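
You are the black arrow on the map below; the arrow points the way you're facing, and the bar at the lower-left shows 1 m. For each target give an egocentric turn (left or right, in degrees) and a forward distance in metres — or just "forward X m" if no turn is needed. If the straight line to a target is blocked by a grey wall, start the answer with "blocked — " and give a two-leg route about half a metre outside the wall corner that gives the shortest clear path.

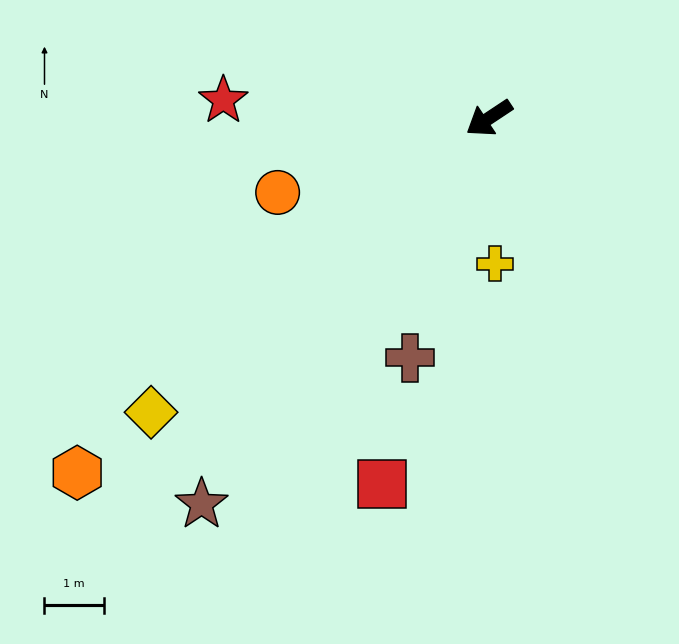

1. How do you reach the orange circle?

turn right 14°, forward 3.8 m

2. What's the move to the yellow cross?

turn left 59°, forward 2.5 m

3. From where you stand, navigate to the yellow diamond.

turn left 7°, forward 7.6 m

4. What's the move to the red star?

turn right 37°, forward 4.5 m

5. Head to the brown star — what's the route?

turn left 20°, forward 8.1 m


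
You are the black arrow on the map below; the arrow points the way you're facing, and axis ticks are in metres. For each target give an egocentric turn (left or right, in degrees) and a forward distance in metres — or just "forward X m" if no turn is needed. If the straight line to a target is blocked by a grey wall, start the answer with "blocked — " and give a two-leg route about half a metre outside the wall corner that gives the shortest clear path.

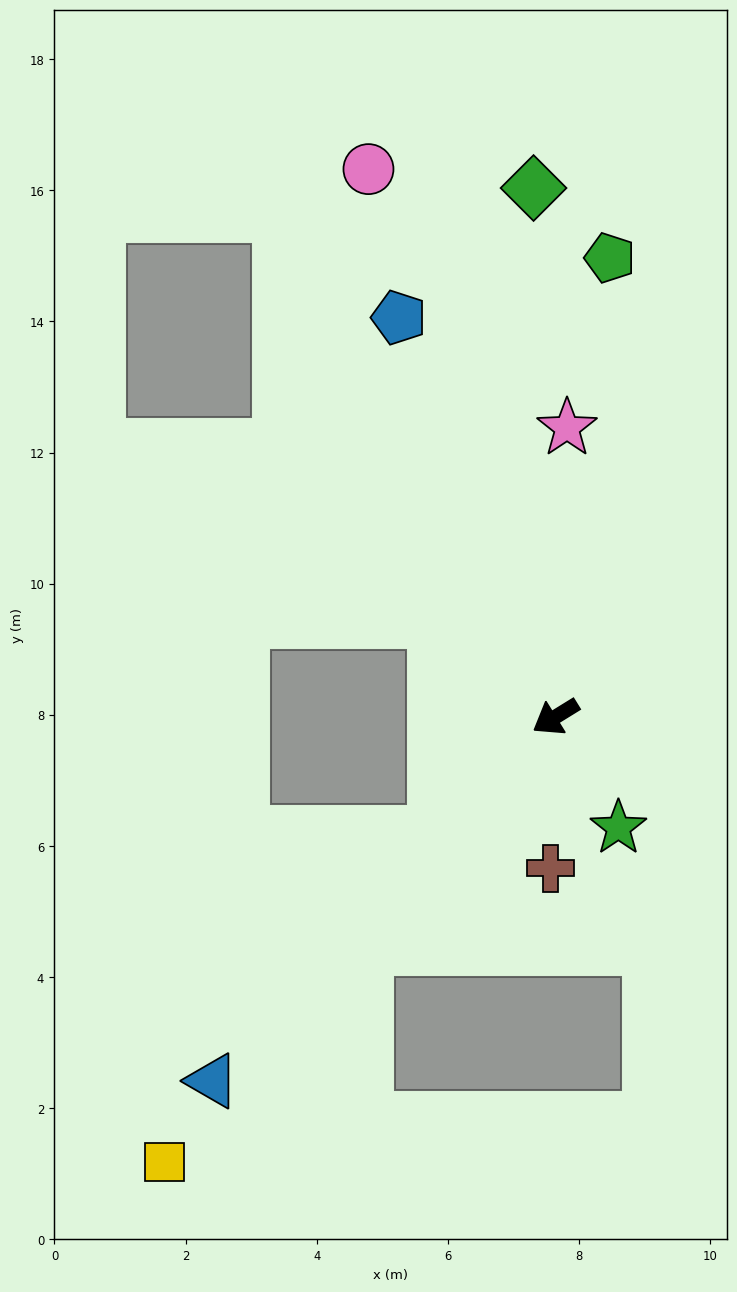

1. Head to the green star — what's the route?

turn left 88°, forward 1.9 m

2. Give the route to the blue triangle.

turn left 15°, forward 7.6 m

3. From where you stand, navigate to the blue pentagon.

turn right 100°, forward 6.5 m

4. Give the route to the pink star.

turn right 124°, forward 4.4 m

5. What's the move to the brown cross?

turn left 56°, forward 2.3 m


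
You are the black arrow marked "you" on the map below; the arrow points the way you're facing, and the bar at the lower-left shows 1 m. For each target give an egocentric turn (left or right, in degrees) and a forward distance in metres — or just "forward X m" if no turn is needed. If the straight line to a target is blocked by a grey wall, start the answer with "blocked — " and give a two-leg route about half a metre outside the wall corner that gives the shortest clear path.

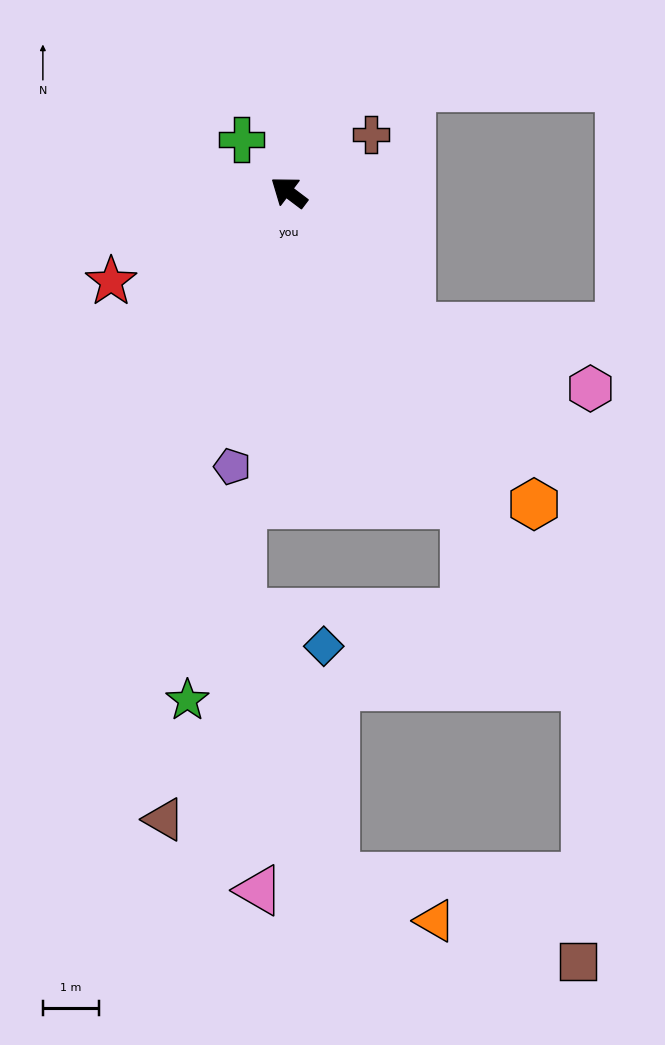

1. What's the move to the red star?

turn left 64°, forward 3.5 m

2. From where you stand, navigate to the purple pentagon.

turn left 115°, forward 5.0 m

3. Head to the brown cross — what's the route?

turn right 108°, forward 1.8 m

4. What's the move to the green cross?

turn right 11°, forward 1.3 m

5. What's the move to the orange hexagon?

turn left 165°, forward 7.0 m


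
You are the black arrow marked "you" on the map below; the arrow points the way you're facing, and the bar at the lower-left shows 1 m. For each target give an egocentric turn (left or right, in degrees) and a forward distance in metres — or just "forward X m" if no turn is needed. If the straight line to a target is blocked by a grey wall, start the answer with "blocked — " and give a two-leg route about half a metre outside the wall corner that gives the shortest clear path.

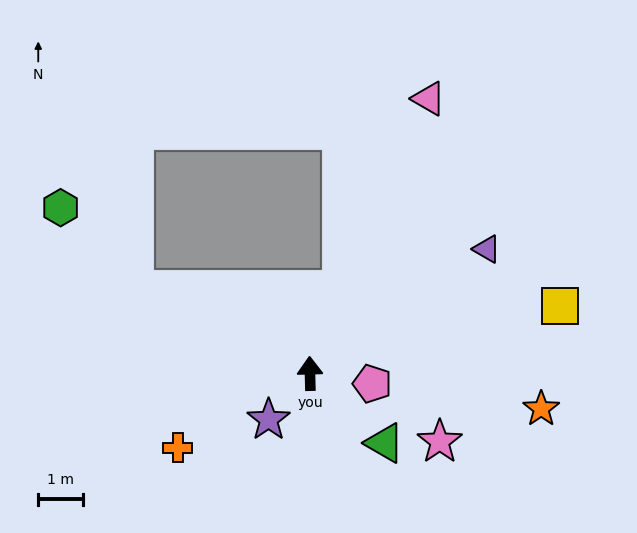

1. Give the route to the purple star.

turn left 137°, forward 1.4 m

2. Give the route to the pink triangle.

turn right 25°, forward 6.6 m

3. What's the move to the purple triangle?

turn right 56°, forward 4.8 m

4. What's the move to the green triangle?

turn right 134°, forward 2.3 m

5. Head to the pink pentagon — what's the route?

turn right 101°, forward 1.4 m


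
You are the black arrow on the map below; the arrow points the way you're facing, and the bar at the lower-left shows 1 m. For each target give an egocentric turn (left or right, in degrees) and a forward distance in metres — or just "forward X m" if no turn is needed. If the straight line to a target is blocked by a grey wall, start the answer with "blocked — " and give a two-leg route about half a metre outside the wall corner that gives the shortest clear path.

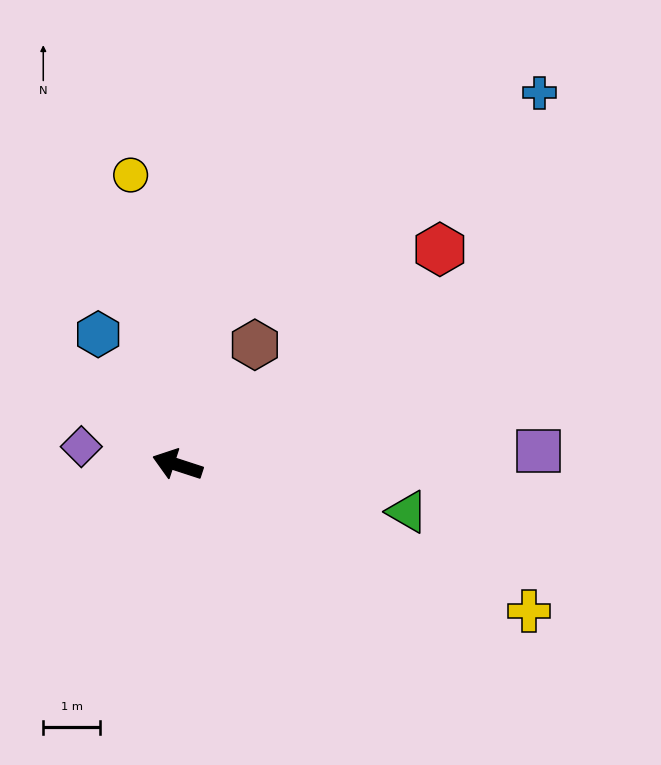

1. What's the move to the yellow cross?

turn left 175°, forward 6.7 m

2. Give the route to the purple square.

turn right 160°, forward 6.4 m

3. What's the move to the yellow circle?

turn right 63°, forward 5.2 m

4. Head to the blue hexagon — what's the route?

turn right 41°, forward 2.7 m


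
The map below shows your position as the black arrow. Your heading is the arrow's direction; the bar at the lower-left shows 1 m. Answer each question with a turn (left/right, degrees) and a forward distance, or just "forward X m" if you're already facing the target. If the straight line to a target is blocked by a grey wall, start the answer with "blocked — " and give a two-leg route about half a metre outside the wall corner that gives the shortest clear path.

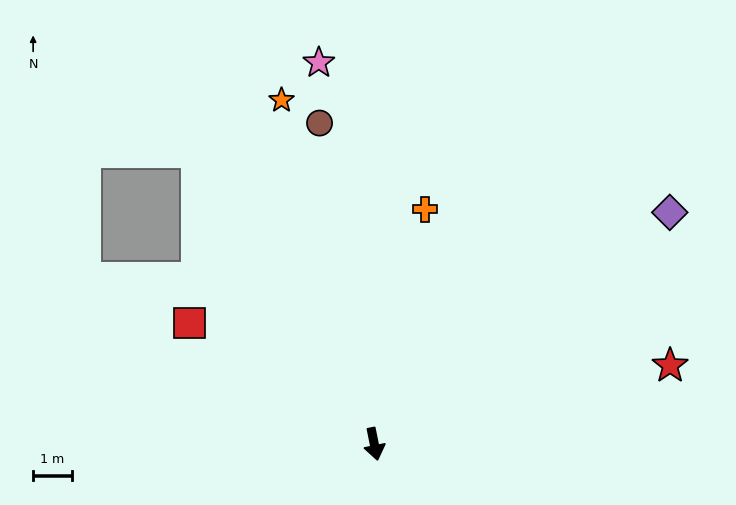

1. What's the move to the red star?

turn left 93°, forward 8.0 m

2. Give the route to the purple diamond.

turn left 117°, forward 9.8 m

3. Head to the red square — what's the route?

turn right 135°, forward 5.8 m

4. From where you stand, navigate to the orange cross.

turn left 156°, forward 6.3 m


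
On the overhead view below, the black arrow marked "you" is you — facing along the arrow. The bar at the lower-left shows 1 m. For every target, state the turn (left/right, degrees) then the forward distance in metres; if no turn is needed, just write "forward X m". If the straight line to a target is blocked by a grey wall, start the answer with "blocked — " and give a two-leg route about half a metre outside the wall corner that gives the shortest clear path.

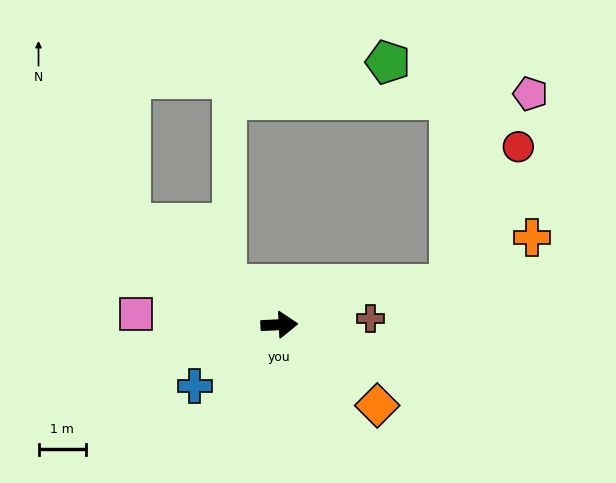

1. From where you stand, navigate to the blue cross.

turn right 147°, forward 2.2 m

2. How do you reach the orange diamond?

turn right 42°, forward 2.7 m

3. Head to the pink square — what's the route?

turn left 173°, forward 3.0 m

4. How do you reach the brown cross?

forward 1.9 m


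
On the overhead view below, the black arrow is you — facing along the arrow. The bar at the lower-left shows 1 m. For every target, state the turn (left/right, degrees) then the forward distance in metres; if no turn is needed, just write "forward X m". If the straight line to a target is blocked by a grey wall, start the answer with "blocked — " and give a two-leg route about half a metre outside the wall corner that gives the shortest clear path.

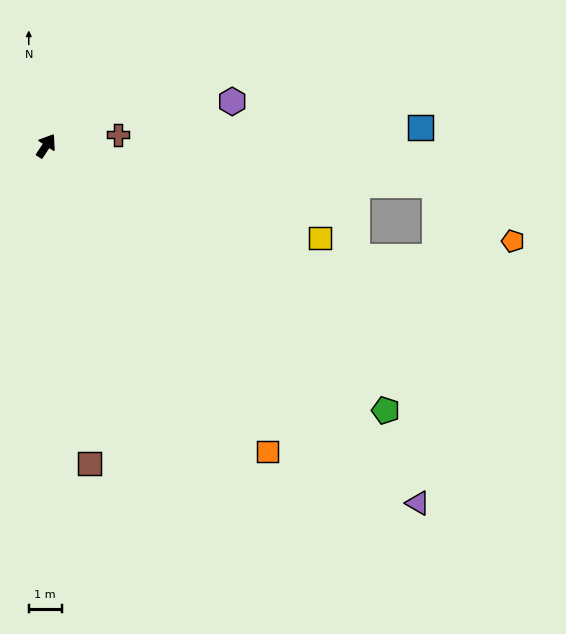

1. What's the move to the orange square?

turn right 111°, forward 11.4 m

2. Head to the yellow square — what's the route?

turn right 75°, forward 8.7 m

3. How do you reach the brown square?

turn right 139°, forward 9.7 m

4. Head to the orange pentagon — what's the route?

blocked — turn right 62°, forward 11.9 m, then turn right 31°, forward 2.9 m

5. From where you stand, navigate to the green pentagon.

turn right 95°, forward 13.0 m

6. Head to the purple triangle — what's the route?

turn right 100°, forward 15.6 m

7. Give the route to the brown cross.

turn right 48°, forward 2.2 m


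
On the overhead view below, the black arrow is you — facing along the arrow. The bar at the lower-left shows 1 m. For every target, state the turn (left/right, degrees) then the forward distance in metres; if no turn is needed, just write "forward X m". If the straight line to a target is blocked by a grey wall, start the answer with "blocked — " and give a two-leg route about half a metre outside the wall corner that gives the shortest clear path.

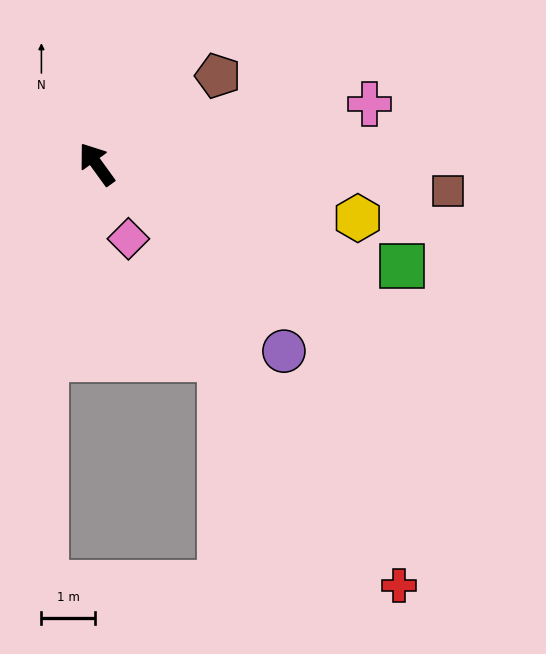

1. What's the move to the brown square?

turn right 130°, forward 6.6 m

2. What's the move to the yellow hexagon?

turn right 138°, forward 5.0 m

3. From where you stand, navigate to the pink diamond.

turn left 167°, forward 1.5 m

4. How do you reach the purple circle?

turn right 171°, forward 5.0 m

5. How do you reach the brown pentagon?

turn right 90°, forward 2.8 m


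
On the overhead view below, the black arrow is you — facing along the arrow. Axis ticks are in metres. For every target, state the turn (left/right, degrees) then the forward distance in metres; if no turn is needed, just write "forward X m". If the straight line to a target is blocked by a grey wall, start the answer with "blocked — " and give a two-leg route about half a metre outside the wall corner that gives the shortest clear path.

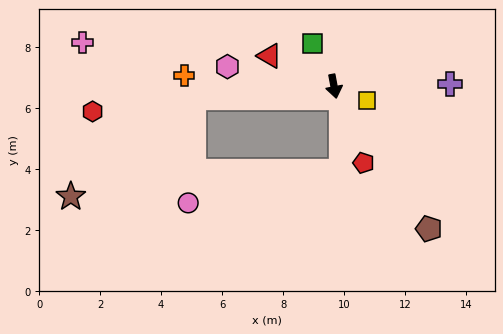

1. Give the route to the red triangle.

turn right 126°, forward 2.3 m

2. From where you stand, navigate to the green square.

turn right 164°, forward 1.6 m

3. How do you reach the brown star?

blocked — turn right 96°, forward 4.6 m, then turn left 34°, forward 5.2 m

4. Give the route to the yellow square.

turn left 57°, forward 1.2 m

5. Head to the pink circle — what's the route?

blocked — turn right 96°, forward 4.6 m, then turn left 82°, forward 3.5 m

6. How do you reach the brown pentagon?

turn left 23°, forward 5.6 m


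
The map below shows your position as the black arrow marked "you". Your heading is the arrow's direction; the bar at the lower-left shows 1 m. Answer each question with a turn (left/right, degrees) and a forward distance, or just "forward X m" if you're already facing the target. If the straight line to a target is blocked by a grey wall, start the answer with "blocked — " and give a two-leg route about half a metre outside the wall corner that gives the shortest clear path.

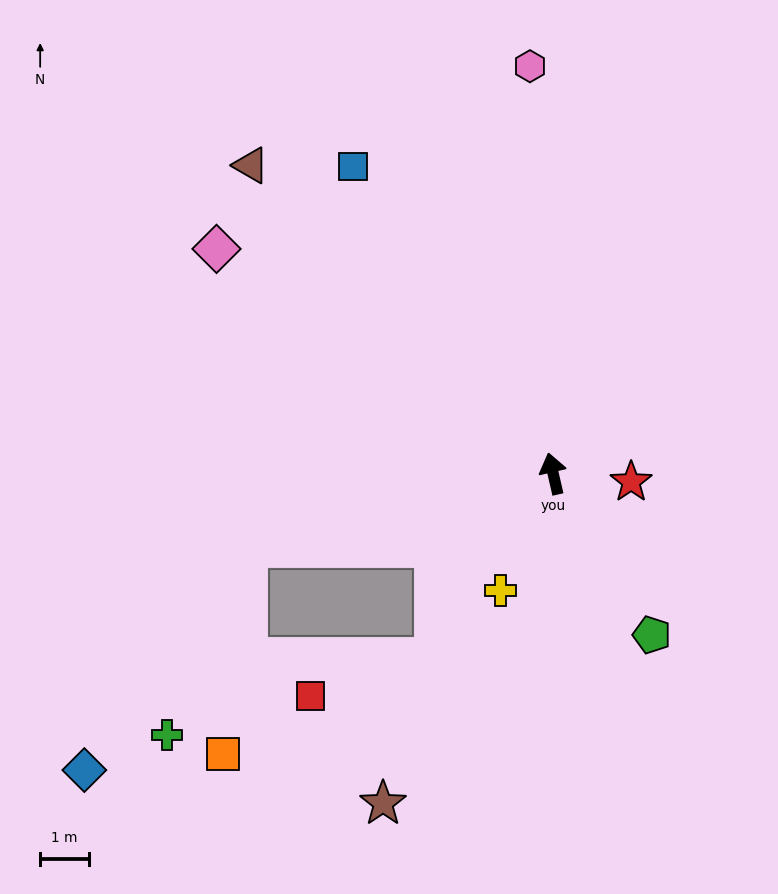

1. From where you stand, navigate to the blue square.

turn left 20°, forward 7.5 m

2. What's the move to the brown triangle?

turn left 32°, forward 8.8 m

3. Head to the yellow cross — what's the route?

turn left 143°, forward 2.6 m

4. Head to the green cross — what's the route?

blocked — turn left 91°, forward 6.4 m, then turn left 53°, forward 4.2 m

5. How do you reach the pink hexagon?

turn right 10°, forward 8.4 m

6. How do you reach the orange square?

blocked — turn left 91°, forward 6.4 m, then turn left 69°, forward 4.3 m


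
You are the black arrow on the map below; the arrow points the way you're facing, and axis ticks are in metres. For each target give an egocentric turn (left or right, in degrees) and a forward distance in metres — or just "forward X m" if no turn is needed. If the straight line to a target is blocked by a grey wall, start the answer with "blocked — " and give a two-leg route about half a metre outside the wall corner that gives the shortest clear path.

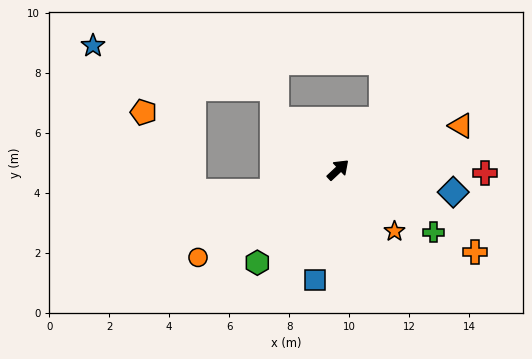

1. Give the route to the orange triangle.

turn right 23°, forward 4.4 m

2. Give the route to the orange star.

turn right 91°, forward 2.8 m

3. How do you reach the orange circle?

turn left 169°, forward 5.5 m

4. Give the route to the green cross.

turn right 76°, forward 3.8 m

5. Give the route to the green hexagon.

turn right 174°, forward 4.1 m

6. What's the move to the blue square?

turn right 145°, forward 3.8 m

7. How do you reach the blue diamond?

turn right 54°, forward 3.9 m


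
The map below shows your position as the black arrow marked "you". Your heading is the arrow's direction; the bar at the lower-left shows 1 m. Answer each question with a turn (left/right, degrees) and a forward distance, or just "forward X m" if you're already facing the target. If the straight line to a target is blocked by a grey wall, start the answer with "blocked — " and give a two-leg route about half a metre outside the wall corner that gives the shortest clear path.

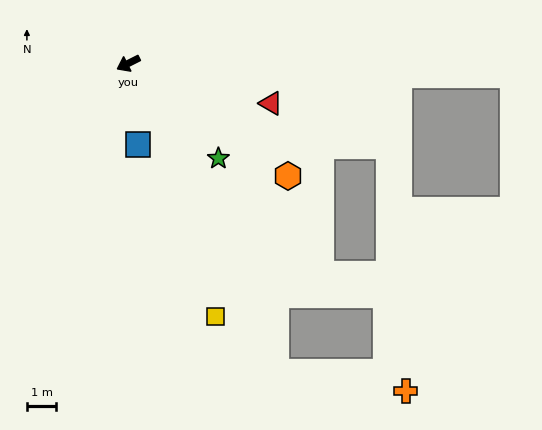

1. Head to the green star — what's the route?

turn left 107°, forward 4.4 m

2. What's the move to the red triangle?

turn left 138°, forward 5.0 m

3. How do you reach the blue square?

turn left 70°, forward 2.8 m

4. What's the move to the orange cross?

blocked — turn left 89°, forward 11.6 m, then turn left 56°, forward 4.4 m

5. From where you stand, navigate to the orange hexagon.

turn left 118°, forward 6.6 m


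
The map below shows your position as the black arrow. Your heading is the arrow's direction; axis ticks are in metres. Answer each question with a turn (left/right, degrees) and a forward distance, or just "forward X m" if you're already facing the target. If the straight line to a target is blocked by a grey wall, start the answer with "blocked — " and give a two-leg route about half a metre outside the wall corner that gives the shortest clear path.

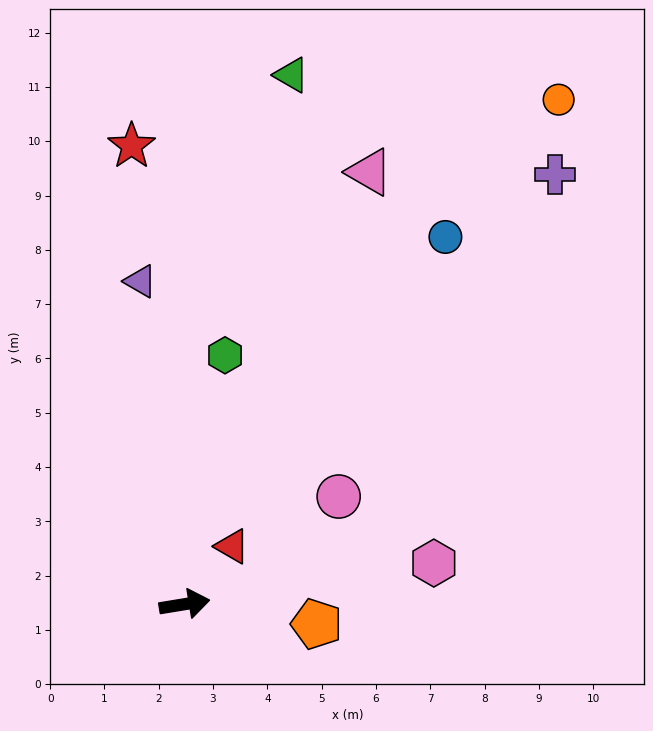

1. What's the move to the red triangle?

turn left 41°, forward 1.4 m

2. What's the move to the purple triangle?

turn left 88°, forward 6.0 m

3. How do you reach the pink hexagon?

forward 4.7 m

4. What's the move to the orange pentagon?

turn right 18°, forward 2.5 m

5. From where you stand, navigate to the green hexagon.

turn left 71°, forward 4.6 m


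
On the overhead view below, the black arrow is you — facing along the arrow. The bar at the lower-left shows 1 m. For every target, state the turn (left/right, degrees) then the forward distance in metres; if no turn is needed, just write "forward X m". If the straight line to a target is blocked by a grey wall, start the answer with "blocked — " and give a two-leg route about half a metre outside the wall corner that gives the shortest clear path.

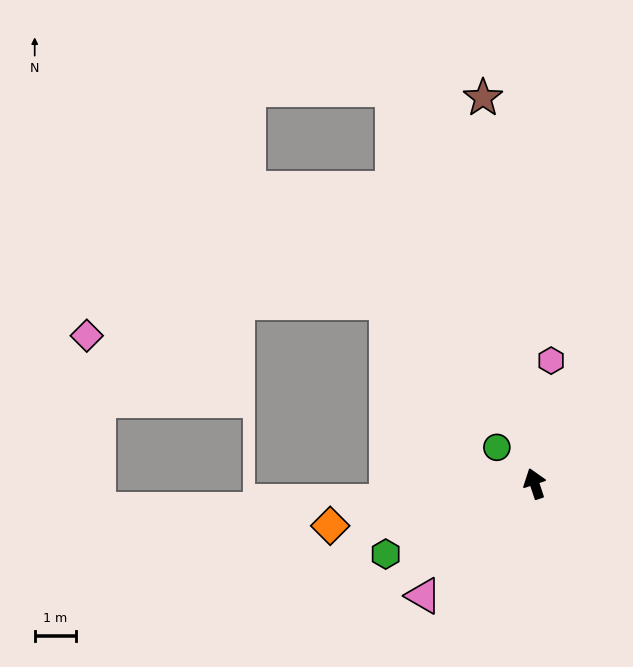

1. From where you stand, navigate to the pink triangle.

turn left 117°, forward 3.9 m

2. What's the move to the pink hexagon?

turn right 26°, forward 3.0 m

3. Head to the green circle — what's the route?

turn left 28°, forward 1.3 m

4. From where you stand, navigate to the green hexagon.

turn left 97°, forward 4.0 m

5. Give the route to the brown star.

turn right 11°, forward 9.5 m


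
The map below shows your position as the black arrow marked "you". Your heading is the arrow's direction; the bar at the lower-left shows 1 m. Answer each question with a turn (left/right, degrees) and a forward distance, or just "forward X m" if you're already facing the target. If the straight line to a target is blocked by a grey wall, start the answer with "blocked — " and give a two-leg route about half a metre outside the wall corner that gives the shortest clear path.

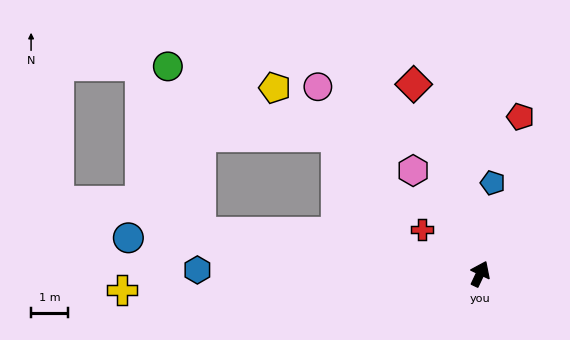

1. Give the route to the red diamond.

turn left 45°, forward 5.4 m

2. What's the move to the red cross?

turn left 78°, forward 2.0 m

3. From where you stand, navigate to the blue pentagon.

turn left 17°, forward 2.5 m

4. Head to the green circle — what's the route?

blocked — turn left 107°, forward 7.7 m, then turn right 70°, forward 4.6 m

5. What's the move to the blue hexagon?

turn left 115°, forward 7.7 m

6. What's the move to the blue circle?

turn left 109°, forward 9.6 m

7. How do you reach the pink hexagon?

turn left 58°, forward 3.3 m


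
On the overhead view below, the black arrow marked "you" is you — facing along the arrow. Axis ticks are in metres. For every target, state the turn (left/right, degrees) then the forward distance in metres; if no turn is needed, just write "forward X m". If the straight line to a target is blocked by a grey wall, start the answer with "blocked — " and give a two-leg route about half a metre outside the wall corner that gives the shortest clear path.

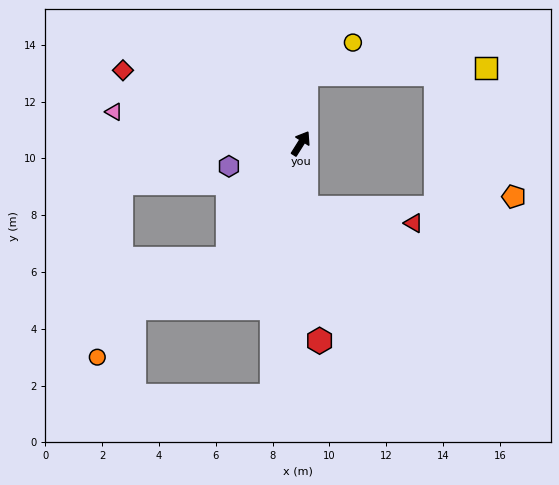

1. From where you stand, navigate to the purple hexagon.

turn left 140°, forward 2.7 m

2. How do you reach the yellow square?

blocked — turn left 28°, forward 2.4 m, then turn right 84°, forward 6.3 m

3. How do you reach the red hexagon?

turn right 142°, forward 7.0 m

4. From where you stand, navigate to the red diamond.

turn left 100°, forward 6.8 m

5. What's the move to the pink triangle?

turn left 113°, forward 6.7 m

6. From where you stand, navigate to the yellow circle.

blocked — turn left 28°, forward 2.4 m, then turn right 52°, forward 2.0 m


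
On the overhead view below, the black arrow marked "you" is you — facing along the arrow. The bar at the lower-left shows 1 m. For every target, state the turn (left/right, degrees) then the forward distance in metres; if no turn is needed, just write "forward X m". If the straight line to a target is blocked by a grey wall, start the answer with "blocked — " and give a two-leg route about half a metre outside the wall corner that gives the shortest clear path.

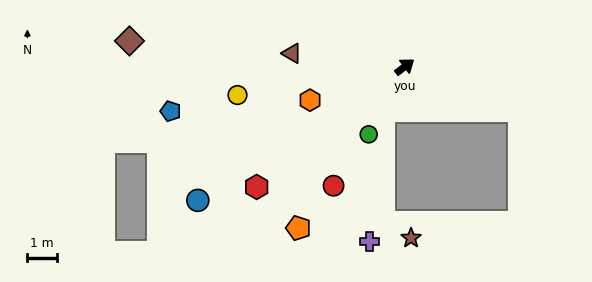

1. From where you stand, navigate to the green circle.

turn right 155°, forward 2.6 m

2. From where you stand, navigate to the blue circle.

turn left 176°, forward 8.4 m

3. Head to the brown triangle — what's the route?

turn left 136°, forward 3.9 m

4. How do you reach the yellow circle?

turn left 152°, forward 5.8 m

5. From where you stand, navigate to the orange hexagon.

turn left 162°, forward 3.4 m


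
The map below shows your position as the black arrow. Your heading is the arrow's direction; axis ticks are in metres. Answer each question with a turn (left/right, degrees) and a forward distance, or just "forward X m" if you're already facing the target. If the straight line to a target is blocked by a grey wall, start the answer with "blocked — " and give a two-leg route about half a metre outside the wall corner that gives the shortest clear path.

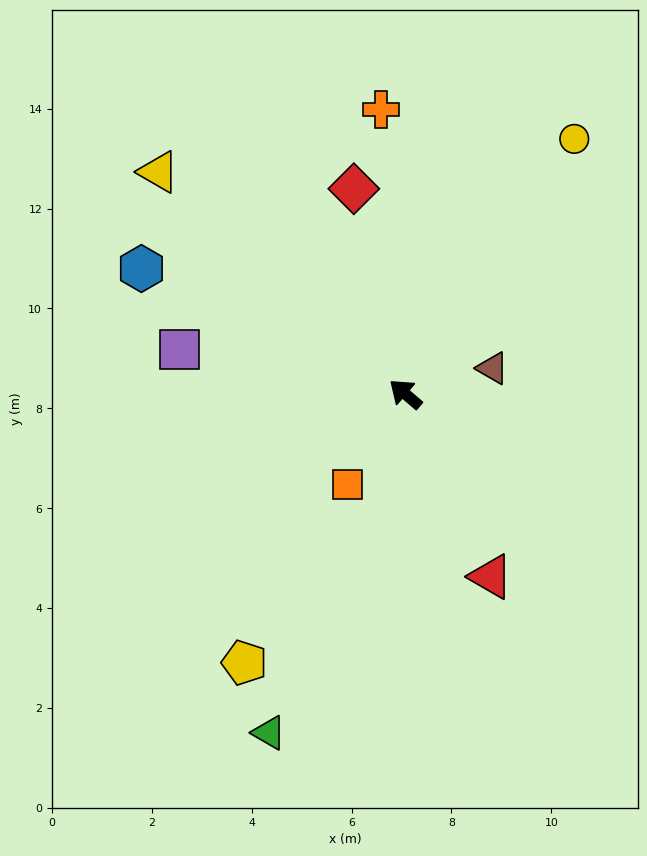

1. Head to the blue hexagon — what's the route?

turn left 15°, forward 5.8 m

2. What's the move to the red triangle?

turn left 156°, forward 4.0 m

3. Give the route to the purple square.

turn left 29°, forward 4.6 m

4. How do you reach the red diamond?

turn right 35°, forward 4.2 m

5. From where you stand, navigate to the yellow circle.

turn right 83°, forward 6.1 m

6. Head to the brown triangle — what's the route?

turn right 123°, forward 1.8 m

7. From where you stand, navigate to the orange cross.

turn right 45°, forward 5.7 m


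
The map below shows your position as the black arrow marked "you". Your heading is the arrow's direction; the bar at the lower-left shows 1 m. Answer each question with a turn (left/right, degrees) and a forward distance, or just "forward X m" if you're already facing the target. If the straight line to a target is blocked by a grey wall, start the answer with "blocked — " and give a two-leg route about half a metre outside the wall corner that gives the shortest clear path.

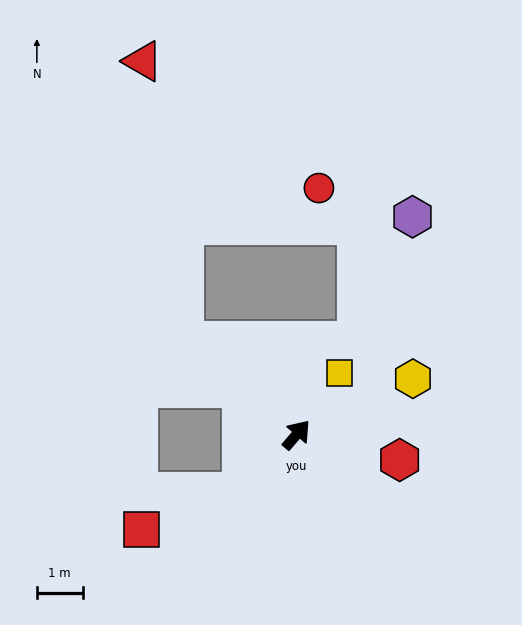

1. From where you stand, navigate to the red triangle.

blocked — turn left 91°, forward 3.2 m, then turn right 42°, forward 6.2 m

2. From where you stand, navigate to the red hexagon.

turn right 63°, forward 2.3 m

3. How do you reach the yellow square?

turn left 6°, forward 1.6 m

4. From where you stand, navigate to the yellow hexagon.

turn right 24°, forward 2.8 m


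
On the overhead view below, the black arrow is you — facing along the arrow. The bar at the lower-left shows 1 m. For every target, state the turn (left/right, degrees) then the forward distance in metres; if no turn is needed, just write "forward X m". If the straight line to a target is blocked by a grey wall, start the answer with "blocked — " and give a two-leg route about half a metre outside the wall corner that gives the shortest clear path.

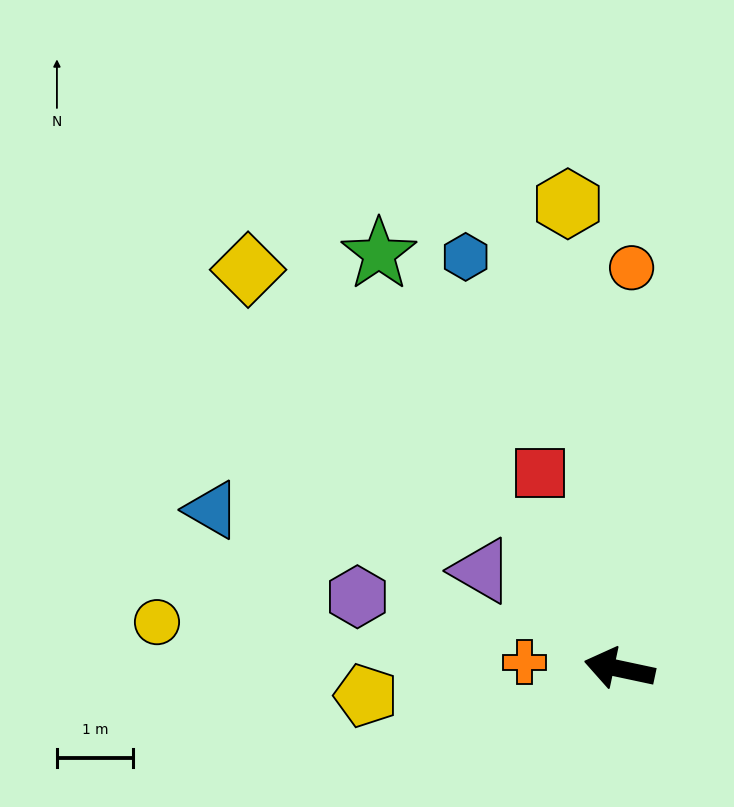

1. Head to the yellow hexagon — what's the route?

turn right 72°, forward 6.1 m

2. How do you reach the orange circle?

turn right 80°, forward 5.2 m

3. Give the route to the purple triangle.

turn right 23°, forward 2.2 m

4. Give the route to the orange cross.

turn left 8°, forward 1.2 m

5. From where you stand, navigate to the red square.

turn right 56°, forward 2.8 m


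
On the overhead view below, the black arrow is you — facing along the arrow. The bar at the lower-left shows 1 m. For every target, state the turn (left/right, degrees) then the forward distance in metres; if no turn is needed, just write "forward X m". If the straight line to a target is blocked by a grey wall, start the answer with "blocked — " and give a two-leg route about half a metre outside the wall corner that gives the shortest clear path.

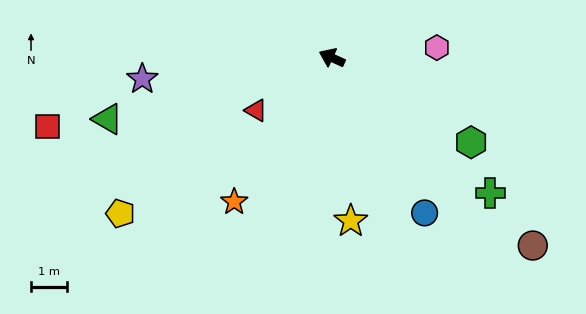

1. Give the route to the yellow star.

turn left 121°, forward 4.5 m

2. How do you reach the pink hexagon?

turn right 150°, forward 2.9 m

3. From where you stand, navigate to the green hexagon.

turn left 173°, forward 4.5 m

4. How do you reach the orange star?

turn left 80°, forward 4.8 m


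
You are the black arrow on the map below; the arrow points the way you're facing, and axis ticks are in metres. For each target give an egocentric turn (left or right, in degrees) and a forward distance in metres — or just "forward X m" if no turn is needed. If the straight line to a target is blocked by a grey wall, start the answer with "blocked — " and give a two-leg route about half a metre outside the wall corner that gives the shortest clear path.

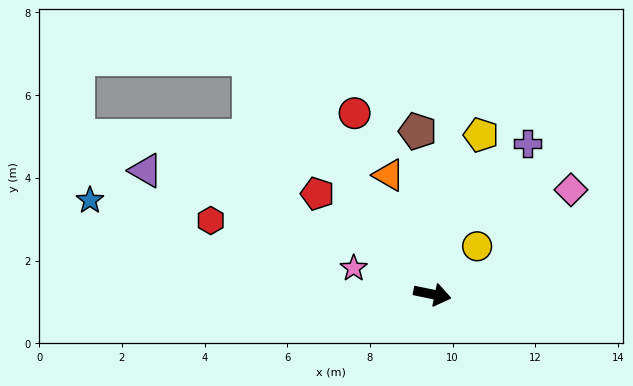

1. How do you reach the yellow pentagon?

turn left 85°, forward 4.0 m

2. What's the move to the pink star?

turn left 173°, forward 2.0 m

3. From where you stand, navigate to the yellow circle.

turn left 59°, forward 1.6 m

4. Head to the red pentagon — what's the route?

turn left 150°, forward 3.7 m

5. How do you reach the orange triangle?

turn left 122°, forward 3.1 m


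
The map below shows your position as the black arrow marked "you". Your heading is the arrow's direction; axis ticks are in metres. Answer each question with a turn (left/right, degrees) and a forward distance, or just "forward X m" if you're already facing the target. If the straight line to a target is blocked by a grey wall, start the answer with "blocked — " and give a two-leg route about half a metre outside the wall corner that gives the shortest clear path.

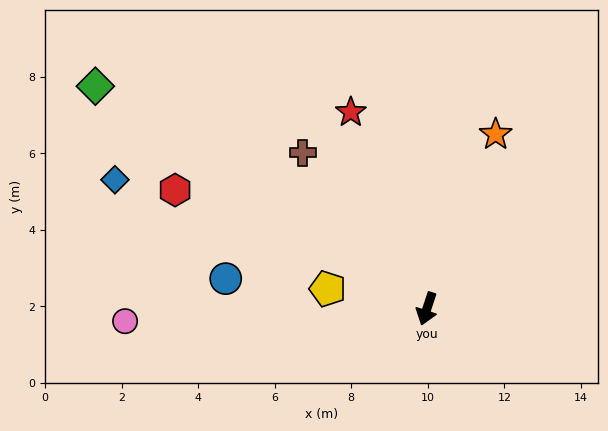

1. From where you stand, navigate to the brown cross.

turn right 123°, forward 5.2 m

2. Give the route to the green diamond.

turn right 106°, forward 10.4 m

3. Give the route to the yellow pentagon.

turn right 83°, forward 2.6 m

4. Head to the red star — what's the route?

turn right 141°, forward 5.5 m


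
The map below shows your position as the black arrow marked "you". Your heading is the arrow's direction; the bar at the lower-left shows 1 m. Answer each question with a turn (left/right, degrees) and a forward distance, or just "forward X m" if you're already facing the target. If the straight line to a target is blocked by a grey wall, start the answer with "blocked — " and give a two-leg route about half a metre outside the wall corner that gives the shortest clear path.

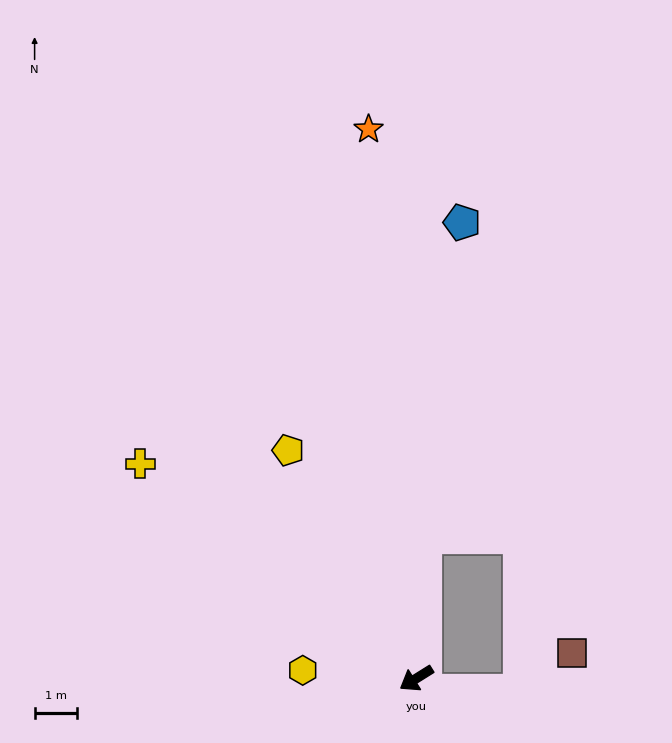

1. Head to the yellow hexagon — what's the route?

turn right 36°, forward 2.7 m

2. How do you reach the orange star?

turn right 117°, forward 13.0 m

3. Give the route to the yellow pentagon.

turn right 93°, forward 6.2 m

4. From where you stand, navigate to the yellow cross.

turn right 70°, forward 8.3 m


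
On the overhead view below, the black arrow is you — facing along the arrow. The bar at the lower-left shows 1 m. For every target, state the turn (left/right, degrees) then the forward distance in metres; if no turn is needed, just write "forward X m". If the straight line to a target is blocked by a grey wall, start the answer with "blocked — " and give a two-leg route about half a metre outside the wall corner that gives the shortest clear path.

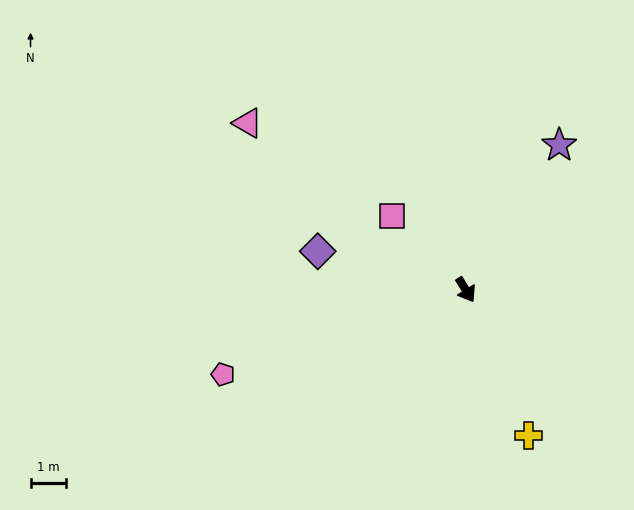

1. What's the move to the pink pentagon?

turn right 103°, forward 7.3 m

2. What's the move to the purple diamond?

turn right 136°, forward 4.3 m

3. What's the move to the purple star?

turn left 115°, forward 4.9 m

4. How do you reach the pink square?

turn right 167°, forward 2.9 m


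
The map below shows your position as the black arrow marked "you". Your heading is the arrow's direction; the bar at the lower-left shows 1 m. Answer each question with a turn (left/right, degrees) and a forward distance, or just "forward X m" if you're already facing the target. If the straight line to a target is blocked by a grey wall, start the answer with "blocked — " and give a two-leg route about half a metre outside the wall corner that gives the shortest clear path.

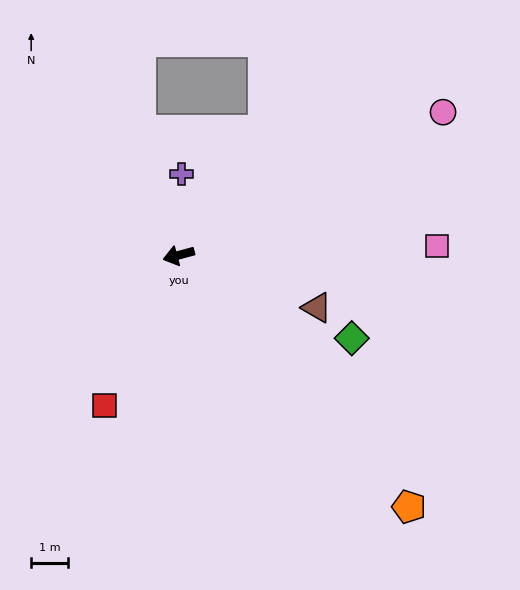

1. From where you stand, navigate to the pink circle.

turn right 167°, forward 8.1 m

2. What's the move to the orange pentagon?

turn left 117°, forward 9.2 m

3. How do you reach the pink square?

turn left 167°, forward 7.0 m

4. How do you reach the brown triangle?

turn left 144°, forward 4.0 m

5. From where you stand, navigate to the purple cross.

turn right 107°, forward 2.2 m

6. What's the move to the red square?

turn left 49°, forward 4.5 m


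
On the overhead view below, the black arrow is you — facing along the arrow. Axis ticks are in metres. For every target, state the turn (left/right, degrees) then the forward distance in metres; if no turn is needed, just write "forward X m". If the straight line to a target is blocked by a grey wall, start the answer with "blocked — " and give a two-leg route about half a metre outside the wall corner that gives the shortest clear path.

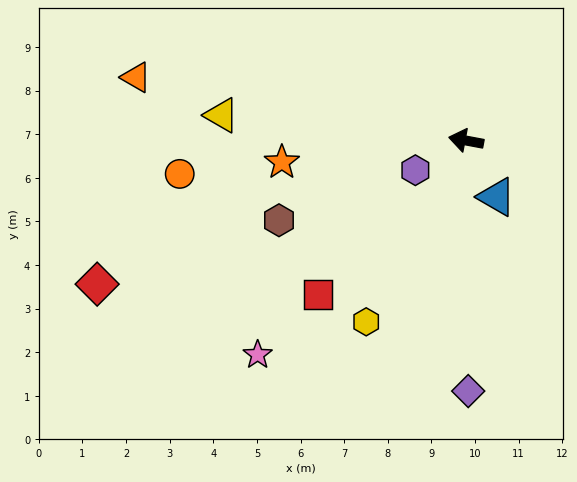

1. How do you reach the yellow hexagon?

turn left 72°, forward 4.7 m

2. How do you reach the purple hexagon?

turn left 41°, forward 1.3 m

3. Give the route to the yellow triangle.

turn left 5°, forward 5.6 m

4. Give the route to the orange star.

turn left 17°, forward 4.3 m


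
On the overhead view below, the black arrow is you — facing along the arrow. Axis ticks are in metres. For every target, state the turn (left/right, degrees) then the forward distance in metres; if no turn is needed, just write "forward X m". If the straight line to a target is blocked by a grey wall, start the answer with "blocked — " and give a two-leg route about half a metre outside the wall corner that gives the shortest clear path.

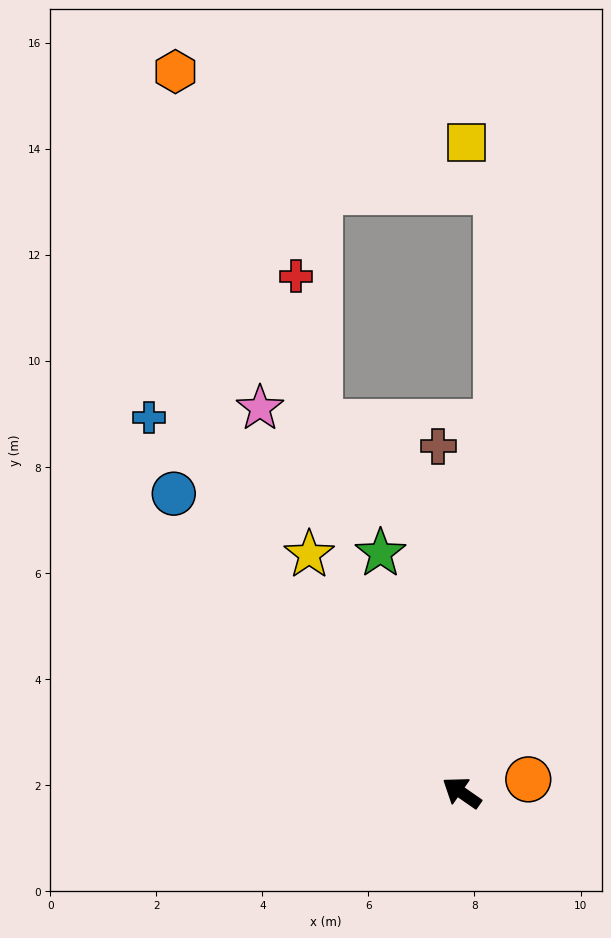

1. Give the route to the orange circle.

turn right 134°, forward 1.3 m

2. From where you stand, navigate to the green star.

turn right 36°, forward 4.8 m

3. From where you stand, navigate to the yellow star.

turn right 23°, forward 5.3 m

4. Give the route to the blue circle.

turn right 11°, forward 7.8 m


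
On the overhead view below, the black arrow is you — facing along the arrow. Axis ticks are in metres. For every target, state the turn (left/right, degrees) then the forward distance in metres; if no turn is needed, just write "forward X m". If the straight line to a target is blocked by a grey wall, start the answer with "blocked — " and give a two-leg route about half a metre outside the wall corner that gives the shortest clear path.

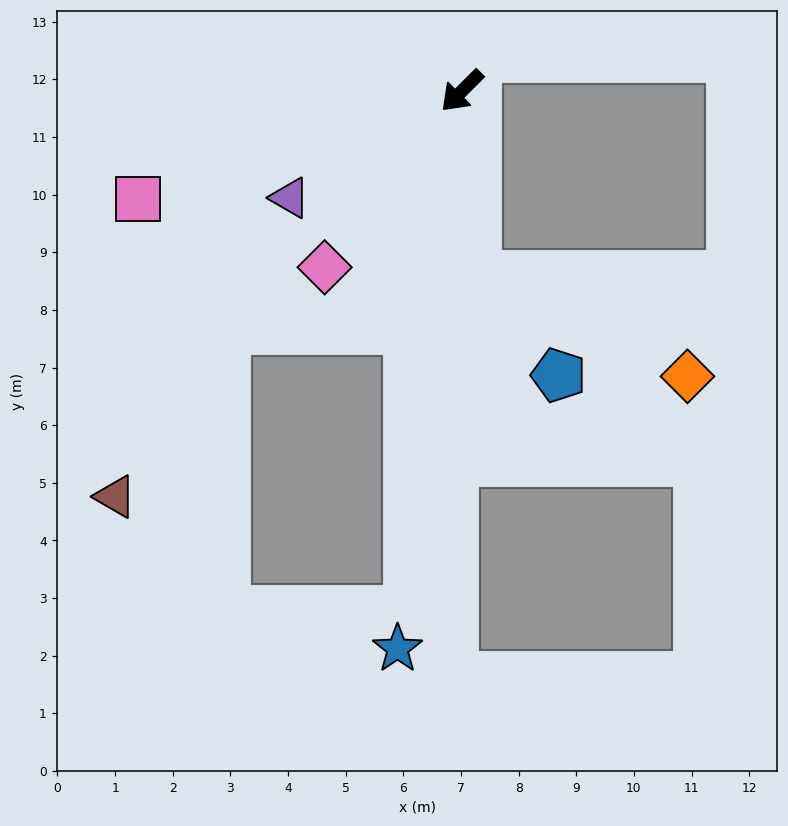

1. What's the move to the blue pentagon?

blocked — turn left 50°, forward 3.2 m, then turn left 34°, forward 2.2 m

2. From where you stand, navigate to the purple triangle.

turn right 13°, forward 3.5 m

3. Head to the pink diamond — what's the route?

turn left 7°, forward 3.9 m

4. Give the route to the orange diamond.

blocked — turn left 50°, forward 3.2 m, then turn left 59°, forward 4.0 m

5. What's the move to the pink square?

turn right 26°, forward 5.9 m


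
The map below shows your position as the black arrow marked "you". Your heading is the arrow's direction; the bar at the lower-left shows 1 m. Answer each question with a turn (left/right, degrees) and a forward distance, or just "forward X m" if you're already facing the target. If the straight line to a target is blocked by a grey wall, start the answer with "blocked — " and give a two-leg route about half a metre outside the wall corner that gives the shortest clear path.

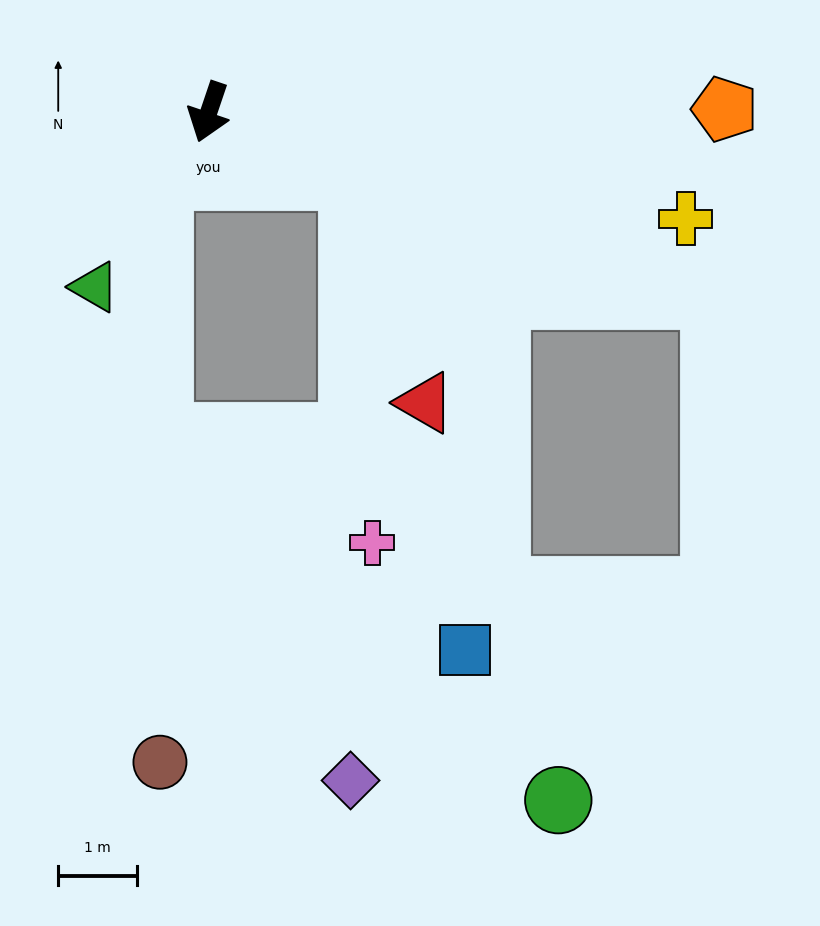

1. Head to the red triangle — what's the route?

blocked — turn left 85°, forward 2.0 m, then turn right 48°, forward 3.0 m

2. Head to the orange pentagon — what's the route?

turn left 109°, forward 6.6 m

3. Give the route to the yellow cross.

turn left 96°, forward 6.2 m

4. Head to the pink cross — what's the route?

blocked — turn left 85°, forward 2.0 m, then turn right 63°, forward 4.7 m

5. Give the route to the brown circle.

blocked — turn right 19°, forward 1.0 m, then turn left 38°, forward 7.4 m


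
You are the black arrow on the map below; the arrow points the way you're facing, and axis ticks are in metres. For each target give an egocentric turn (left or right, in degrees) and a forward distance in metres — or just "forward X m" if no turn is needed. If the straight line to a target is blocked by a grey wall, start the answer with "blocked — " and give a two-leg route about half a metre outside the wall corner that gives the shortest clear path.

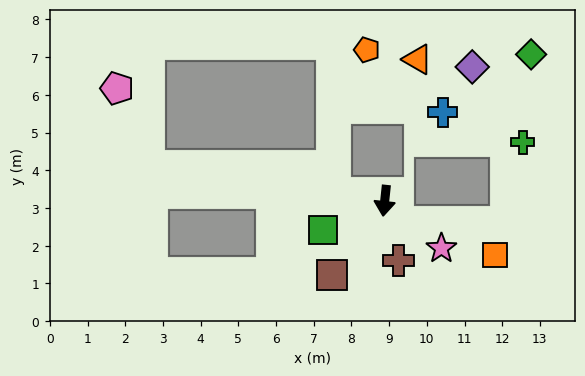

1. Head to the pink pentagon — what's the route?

blocked — turn right 92°, forward 6.3 m, then turn right 60°, forward 2.2 m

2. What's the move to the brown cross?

turn left 19°, forward 1.6 m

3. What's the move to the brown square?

turn right 29°, forward 2.4 m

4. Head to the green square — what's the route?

turn right 59°, forward 1.8 m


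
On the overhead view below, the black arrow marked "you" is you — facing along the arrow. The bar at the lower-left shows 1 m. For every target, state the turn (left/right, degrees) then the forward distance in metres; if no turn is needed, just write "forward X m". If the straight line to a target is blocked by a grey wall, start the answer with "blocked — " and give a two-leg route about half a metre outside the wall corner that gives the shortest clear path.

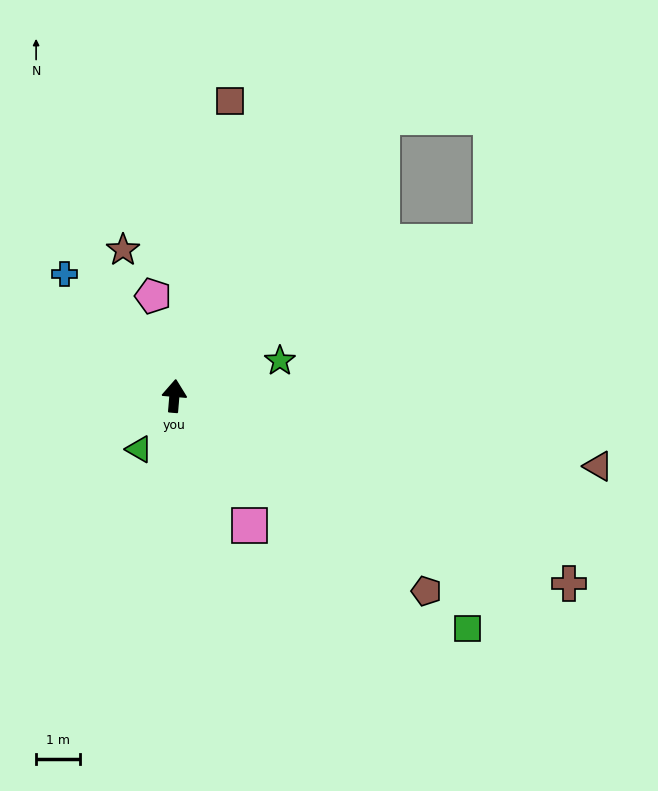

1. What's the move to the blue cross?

turn left 47°, forward 3.8 m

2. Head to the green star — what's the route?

turn right 67°, forward 2.6 m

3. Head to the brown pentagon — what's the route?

turn right 123°, forward 7.3 m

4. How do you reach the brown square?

turn right 6°, forward 6.9 m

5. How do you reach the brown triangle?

turn right 95°, forward 9.9 m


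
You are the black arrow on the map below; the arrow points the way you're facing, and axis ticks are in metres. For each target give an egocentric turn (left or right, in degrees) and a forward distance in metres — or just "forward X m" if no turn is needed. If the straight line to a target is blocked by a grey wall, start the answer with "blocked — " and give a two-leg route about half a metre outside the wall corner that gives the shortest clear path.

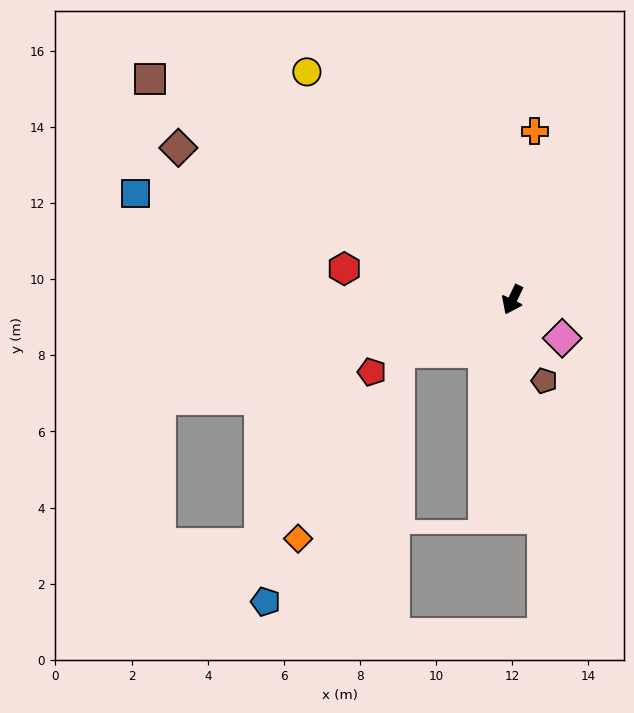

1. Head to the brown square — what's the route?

turn right 96°, forward 11.2 m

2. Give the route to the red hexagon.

turn right 75°, forward 4.5 m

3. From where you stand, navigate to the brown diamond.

turn right 89°, forward 9.6 m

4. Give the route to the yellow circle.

turn right 112°, forward 8.1 m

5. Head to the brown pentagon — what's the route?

turn left 47°, forward 2.3 m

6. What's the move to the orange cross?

turn right 162°, forward 4.5 m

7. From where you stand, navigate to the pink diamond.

turn left 78°, forward 1.7 m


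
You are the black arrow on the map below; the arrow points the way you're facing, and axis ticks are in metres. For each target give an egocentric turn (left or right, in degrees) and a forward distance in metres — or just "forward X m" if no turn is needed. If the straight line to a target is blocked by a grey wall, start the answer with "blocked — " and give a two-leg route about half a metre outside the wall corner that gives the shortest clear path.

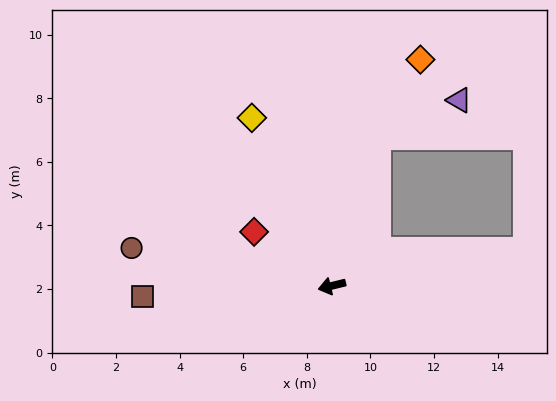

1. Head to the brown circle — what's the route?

turn right 25°, forward 6.4 m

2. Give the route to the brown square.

turn right 11°, forward 6.0 m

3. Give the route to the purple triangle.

blocked — turn right 121°, forward 4.9 m, then turn right 49°, forward 2.8 m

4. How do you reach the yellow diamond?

turn right 78°, forward 5.9 m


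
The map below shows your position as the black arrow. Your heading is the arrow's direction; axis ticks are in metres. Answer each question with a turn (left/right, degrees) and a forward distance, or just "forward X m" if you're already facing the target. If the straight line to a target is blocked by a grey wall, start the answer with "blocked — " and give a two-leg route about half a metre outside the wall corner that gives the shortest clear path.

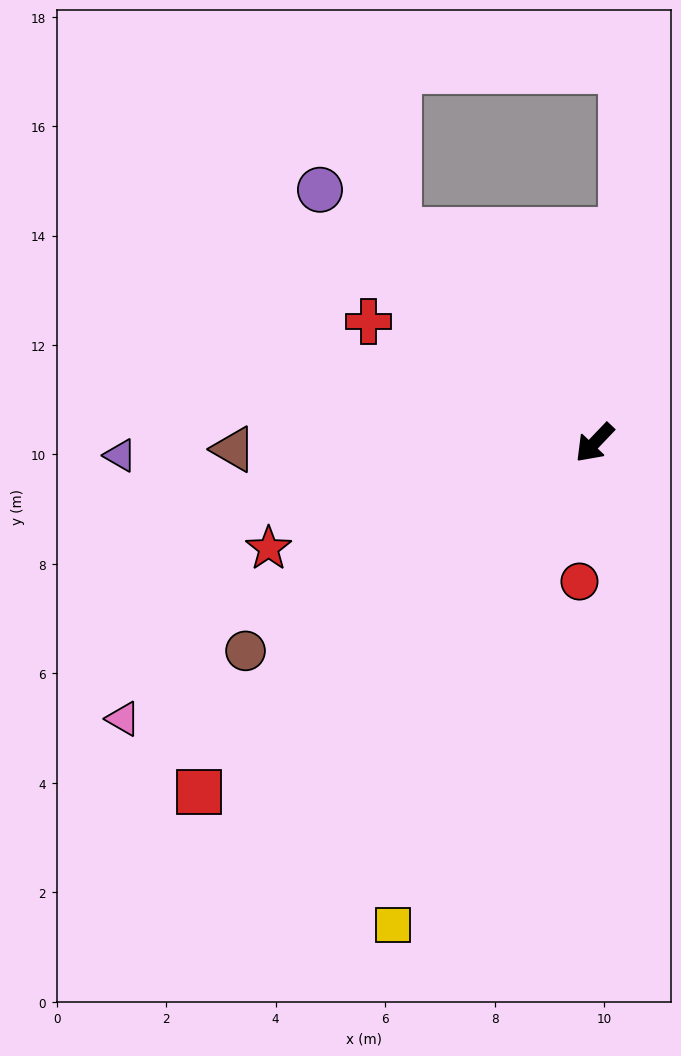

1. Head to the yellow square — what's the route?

turn left 21°, forward 9.5 m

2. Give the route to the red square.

turn right 5°, forward 9.6 m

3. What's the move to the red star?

turn right 28°, forward 6.3 m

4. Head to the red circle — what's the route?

turn left 37°, forward 2.5 m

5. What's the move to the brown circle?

turn right 16°, forward 7.4 m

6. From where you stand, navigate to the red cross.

turn right 75°, forward 4.7 m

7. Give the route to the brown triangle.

turn right 45°, forward 6.6 m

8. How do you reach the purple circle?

turn right 89°, forward 6.8 m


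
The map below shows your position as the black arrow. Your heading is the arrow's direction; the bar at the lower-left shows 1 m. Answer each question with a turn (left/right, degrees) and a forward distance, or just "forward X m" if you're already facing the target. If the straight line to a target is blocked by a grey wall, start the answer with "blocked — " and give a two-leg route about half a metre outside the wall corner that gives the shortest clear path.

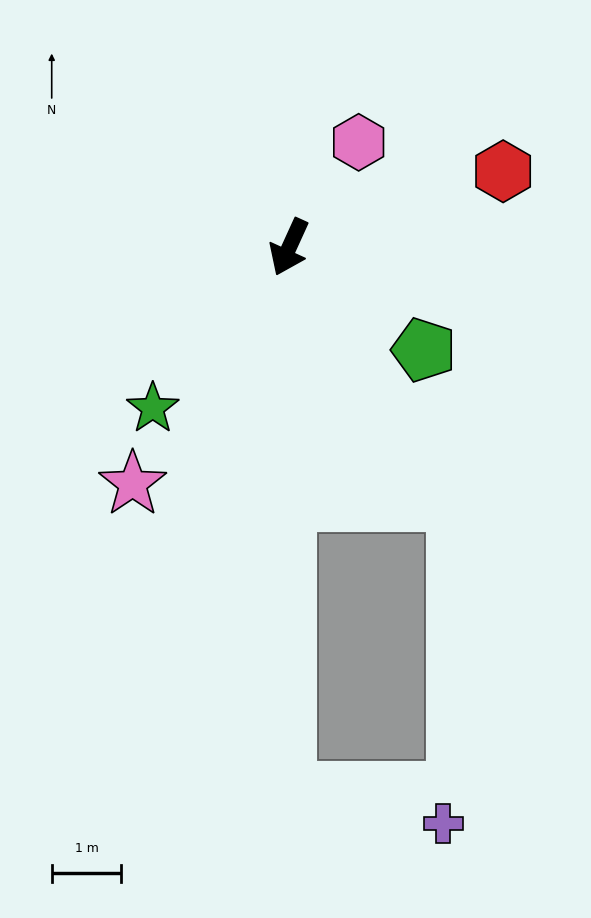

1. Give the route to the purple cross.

blocked — turn left 24°, forward 7.8 m, then turn left 79°, forward 2.3 m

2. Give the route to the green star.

turn right 16°, forward 3.0 m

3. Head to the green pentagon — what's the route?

turn left 77°, forward 2.4 m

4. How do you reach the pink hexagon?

turn left 171°, forward 1.8 m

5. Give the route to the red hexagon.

turn left 134°, forward 3.3 m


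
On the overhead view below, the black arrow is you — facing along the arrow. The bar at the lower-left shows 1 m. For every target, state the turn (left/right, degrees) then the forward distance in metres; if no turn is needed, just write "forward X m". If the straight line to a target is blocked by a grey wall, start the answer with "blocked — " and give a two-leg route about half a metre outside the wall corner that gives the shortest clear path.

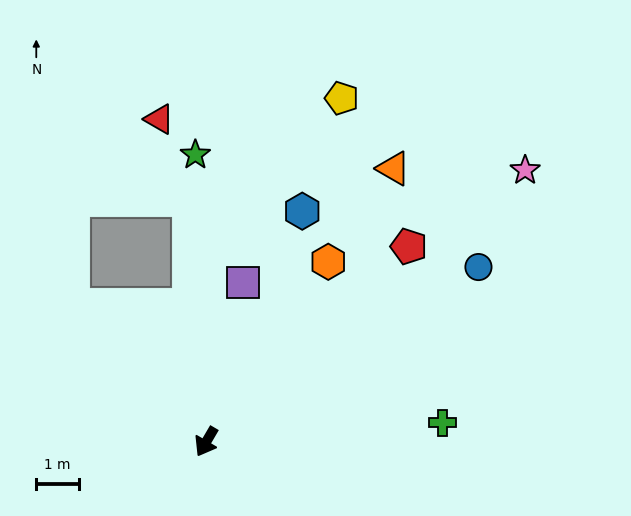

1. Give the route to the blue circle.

turn left 153°, forward 7.6 m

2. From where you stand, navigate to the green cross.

turn left 125°, forward 5.6 m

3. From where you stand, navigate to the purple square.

turn right 163°, forward 3.9 m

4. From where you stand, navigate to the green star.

turn right 147°, forward 6.8 m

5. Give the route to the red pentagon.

turn left 164°, forward 6.7 m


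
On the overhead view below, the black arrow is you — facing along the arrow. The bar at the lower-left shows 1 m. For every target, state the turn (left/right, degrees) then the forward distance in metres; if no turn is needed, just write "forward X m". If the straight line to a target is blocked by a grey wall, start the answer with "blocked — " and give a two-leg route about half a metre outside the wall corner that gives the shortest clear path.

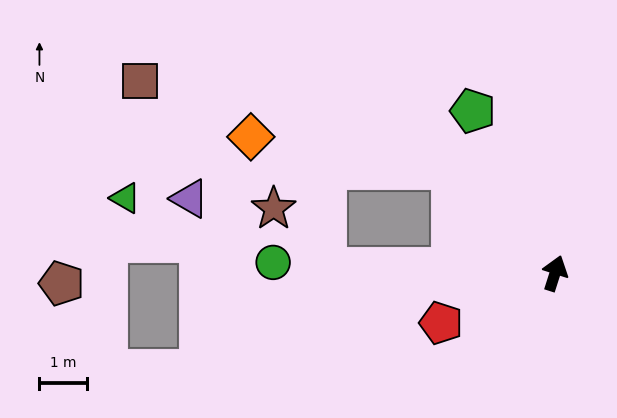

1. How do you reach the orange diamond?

blocked — turn left 63°, forward 3.1 m, then turn left 35°, forward 4.3 m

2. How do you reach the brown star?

blocked — turn left 106°, forward 4.8 m, then turn right 46°, forward 1.6 m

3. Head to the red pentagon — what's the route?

turn left 131°, forward 2.6 m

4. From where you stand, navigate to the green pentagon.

turn left 45°, forward 3.8 m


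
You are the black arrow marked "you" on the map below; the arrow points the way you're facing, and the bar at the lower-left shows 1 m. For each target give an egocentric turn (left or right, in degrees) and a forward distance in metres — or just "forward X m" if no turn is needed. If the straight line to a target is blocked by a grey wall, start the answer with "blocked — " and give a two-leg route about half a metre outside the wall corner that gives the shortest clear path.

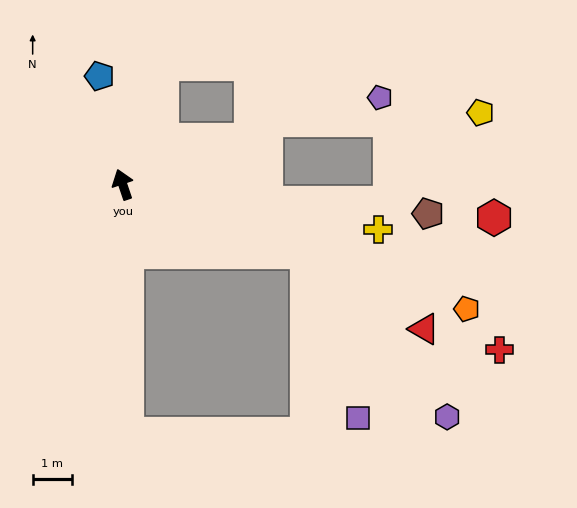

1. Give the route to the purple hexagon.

blocked — turn right 129°, forward 5.0 m, then turn right 29°, forward 5.5 m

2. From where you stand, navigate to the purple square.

blocked — turn right 129°, forward 5.0 m, then turn right 53°, forward 4.4 m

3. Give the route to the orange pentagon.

turn right 129°, forward 9.3 m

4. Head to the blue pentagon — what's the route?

turn right 7°, forward 2.8 m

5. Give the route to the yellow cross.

turn right 119°, forward 6.6 m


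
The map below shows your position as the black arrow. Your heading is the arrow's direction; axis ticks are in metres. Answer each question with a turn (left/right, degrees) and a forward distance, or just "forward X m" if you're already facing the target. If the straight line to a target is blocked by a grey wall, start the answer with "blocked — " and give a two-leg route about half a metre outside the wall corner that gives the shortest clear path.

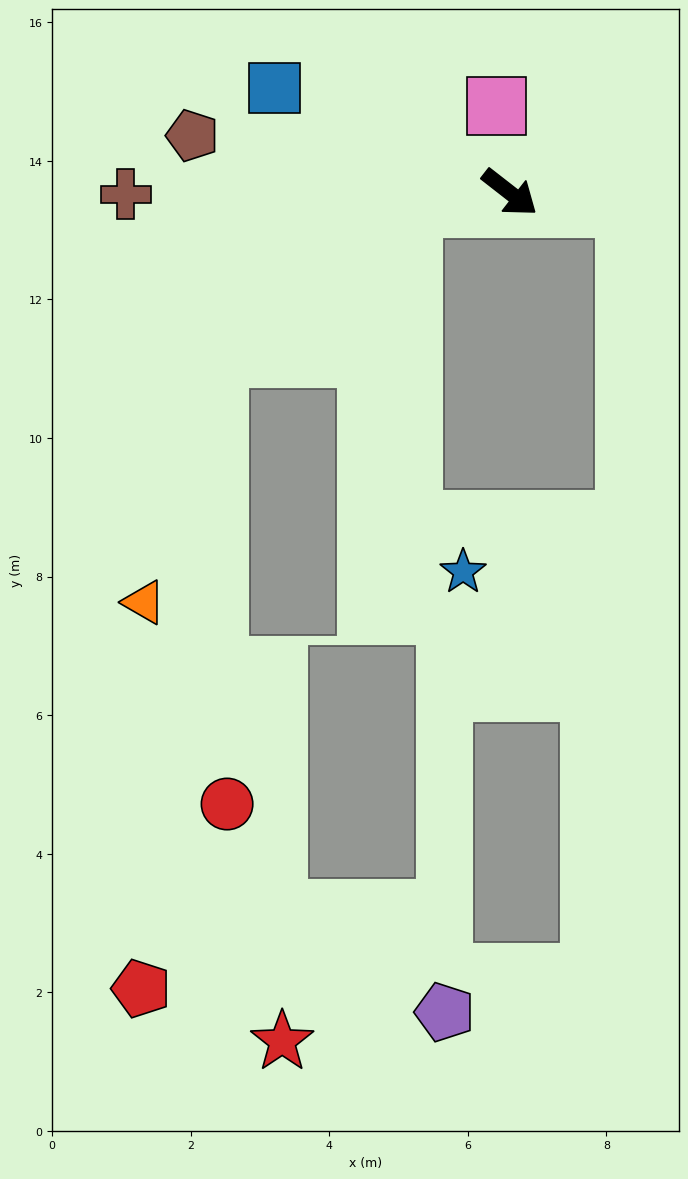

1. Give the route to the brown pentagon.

turn right 152°, forward 4.7 m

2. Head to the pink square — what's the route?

turn left 137°, forward 1.3 m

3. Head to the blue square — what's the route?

turn right 166°, forward 3.7 m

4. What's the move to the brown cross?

turn right 142°, forward 5.5 m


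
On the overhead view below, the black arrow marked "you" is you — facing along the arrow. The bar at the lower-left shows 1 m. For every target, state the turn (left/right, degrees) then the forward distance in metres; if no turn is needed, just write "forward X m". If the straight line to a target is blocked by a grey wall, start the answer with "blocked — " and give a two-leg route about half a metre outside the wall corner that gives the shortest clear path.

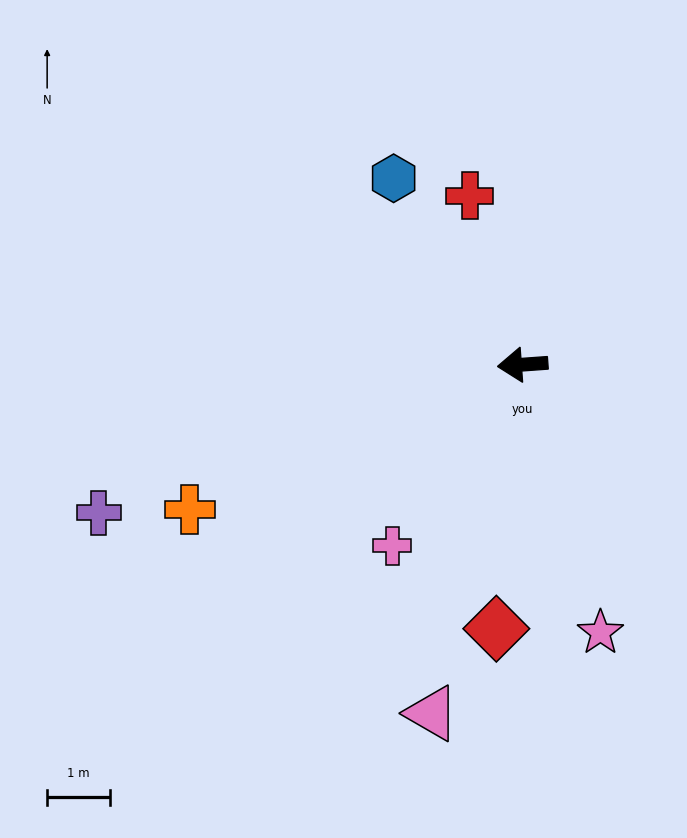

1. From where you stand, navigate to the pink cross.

turn left 50°, forward 3.5 m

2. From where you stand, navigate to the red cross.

turn right 77°, forward 2.8 m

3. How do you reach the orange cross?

turn left 19°, forward 5.8 m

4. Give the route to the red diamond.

turn left 80°, forward 4.2 m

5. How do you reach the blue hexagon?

turn right 59°, forward 3.6 m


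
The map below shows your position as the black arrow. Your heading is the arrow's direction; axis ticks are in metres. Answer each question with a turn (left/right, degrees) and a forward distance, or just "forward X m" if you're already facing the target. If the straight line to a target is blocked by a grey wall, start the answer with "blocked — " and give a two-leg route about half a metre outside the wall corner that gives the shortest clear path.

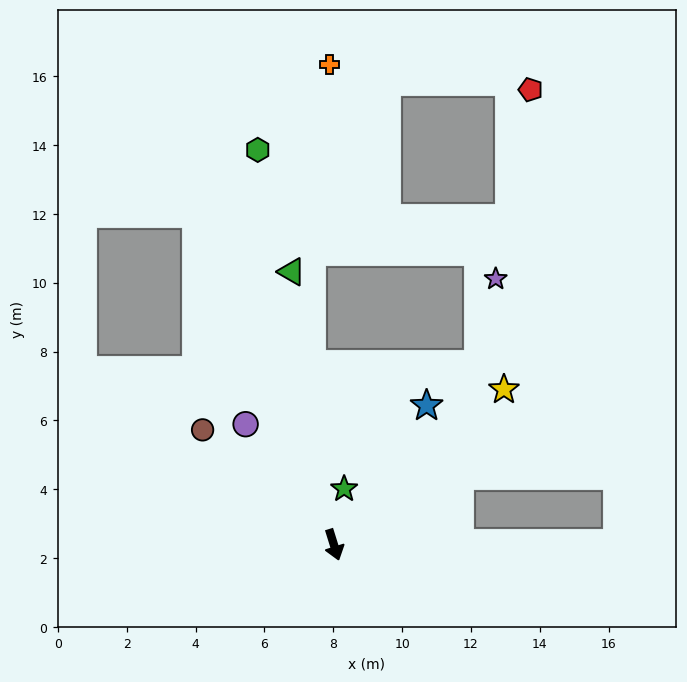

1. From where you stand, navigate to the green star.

turn left 152°, forward 1.7 m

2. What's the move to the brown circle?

turn right 149°, forward 5.1 m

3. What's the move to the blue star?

turn left 129°, forward 4.9 m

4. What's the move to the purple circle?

turn right 161°, forward 4.3 m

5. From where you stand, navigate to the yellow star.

turn left 115°, forward 6.7 m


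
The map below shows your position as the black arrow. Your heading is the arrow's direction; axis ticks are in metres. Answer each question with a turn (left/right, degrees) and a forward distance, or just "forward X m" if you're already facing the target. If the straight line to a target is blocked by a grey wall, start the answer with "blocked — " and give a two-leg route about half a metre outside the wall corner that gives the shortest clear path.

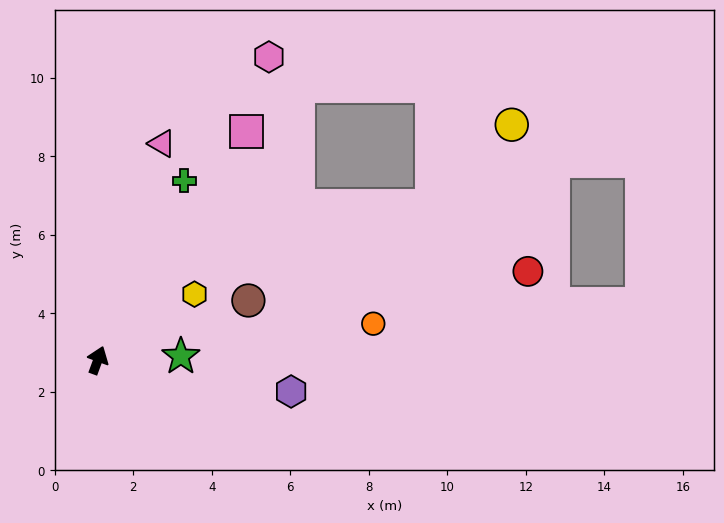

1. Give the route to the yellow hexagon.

turn right 35°, forward 3.0 m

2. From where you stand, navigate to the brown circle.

turn right 48°, forward 4.1 m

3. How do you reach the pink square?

turn right 13°, forward 6.9 m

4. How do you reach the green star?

turn right 67°, forward 2.1 m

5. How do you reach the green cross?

turn right 6°, forward 5.1 m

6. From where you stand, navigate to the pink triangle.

turn left 4°, forward 5.8 m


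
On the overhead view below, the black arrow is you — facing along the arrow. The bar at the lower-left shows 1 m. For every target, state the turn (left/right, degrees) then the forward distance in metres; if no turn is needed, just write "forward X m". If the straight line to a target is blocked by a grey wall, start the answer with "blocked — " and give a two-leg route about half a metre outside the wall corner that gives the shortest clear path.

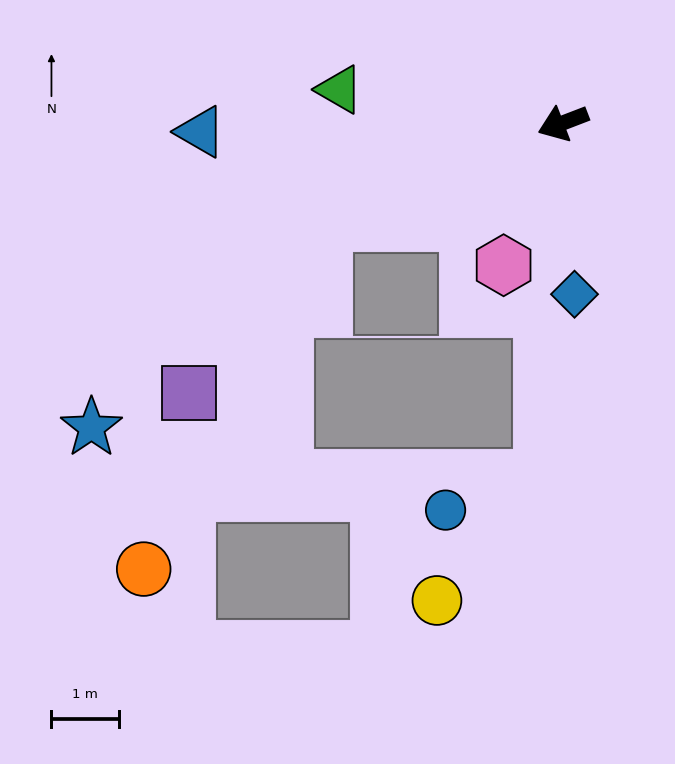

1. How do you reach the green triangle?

turn right 30°, forward 3.3 m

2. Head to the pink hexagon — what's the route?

turn left 46°, forward 2.3 m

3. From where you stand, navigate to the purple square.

blocked — forward 3.8 m, then turn left 31°, forward 3.2 m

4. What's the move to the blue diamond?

turn left 73°, forward 2.5 m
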